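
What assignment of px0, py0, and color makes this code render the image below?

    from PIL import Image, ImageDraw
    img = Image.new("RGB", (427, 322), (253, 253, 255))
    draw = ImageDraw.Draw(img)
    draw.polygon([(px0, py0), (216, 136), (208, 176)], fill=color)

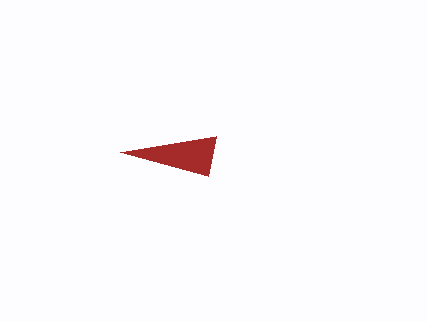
px0 = 120, py0 = 152, color = 'brown'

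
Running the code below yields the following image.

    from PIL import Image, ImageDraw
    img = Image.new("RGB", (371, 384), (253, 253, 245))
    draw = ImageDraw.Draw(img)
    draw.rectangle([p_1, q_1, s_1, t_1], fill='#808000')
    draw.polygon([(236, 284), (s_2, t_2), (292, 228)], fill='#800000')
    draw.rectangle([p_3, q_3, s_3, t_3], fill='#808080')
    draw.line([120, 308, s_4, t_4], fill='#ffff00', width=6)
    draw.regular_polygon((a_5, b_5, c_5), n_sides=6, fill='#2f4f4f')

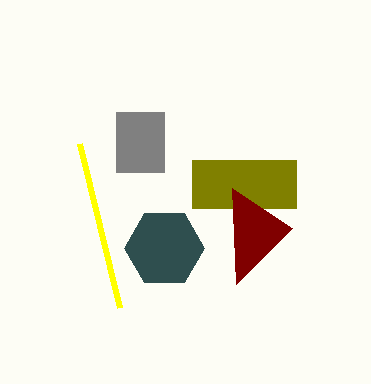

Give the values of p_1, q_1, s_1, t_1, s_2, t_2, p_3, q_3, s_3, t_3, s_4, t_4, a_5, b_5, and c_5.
p_1 = 192
q_1 = 160
s_1 = 296
t_1 = 208
s_2 = 232
t_2 = 188
p_3 = 116
q_3 = 112
s_3 = 164
t_3 = 172
s_4 = 80
t_4 = 144
a_5 = 164
b_5 = 248
c_5 = 40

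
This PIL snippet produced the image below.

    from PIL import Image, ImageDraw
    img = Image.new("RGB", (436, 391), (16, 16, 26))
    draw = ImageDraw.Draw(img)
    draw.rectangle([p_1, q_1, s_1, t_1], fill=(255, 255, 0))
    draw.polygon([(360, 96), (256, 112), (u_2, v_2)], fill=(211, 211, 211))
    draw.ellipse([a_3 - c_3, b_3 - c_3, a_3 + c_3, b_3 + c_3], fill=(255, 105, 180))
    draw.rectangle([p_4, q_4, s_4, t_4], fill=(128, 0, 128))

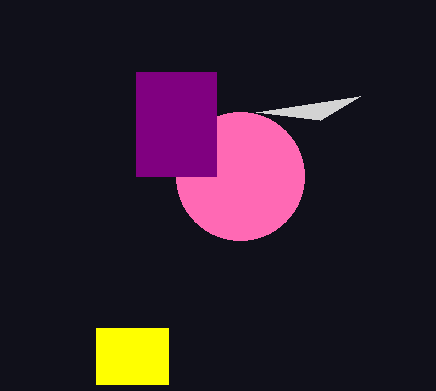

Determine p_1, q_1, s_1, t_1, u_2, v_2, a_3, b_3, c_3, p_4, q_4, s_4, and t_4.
p_1 = 96, q_1 = 328, s_1 = 168, t_1 = 384, u_2 = 320, v_2 = 120, a_3 = 240, b_3 = 176, c_3 = 64, p_4 = 136, q_4 = 72, s_4 = 216, t_4 = 176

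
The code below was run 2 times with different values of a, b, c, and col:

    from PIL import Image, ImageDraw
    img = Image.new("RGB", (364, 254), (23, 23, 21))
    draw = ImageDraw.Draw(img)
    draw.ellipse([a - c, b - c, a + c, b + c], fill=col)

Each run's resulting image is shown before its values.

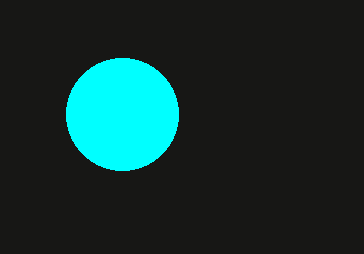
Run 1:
a = 122
b = 114
c = 56
col = 'cyan'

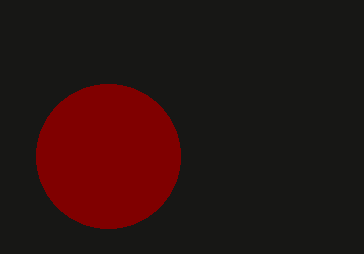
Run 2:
a = 108; b = 156; c = 72; col = 'maroon'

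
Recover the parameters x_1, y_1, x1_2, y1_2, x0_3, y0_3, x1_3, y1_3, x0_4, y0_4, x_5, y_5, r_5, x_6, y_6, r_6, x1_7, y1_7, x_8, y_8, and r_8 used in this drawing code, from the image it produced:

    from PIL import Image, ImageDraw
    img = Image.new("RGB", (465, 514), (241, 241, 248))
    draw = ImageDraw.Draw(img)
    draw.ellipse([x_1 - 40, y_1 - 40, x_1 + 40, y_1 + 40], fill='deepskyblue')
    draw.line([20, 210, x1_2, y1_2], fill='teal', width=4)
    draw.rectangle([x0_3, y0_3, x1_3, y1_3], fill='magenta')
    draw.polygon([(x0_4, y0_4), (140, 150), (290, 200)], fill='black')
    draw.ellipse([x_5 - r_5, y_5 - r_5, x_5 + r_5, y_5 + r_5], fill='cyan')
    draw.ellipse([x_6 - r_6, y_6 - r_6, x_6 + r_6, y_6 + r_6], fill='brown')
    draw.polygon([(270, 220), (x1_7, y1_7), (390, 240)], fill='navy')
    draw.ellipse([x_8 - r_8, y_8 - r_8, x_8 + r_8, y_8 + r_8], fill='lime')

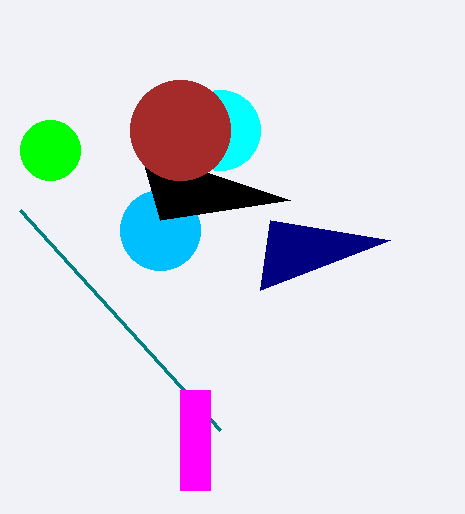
x_1 = 160
y_1 = 230
x1_2 = 220
y1_2 = 430
x0_3 = 180
y0_3 = 390
x1_3 = 210
y1_3 = 490
x0_4 = 160
y0_4 = 220
x_5 = 220
y_5 = 130
r_5 = 40
x_6 = 180
y_6 = 130
r_6 = 50
x1_7 = 260
y1_7 = 290
x_8 = 50
y_8 = 150
r_8 = 30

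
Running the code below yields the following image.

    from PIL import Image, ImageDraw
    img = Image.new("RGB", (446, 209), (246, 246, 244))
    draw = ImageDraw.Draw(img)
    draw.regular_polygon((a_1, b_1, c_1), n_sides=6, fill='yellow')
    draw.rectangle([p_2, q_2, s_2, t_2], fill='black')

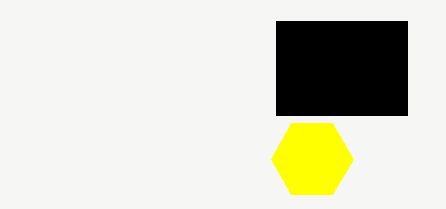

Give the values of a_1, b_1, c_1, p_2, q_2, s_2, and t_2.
a_1 = 312
b_1 = 159
c_1 = 41
p_2 = 276
q_2 = 21
s_2 = 407
t_2 = 115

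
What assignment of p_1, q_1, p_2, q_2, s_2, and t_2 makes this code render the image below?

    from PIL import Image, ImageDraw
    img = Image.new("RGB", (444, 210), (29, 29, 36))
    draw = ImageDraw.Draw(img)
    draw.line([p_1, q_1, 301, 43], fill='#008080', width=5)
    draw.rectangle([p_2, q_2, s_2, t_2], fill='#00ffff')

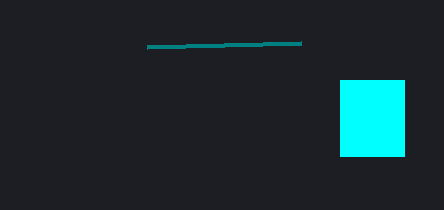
p_1 = 147; q_1 = 47; p_2 = 340; q_2 = 80; s_2 = 404; t_2 = 156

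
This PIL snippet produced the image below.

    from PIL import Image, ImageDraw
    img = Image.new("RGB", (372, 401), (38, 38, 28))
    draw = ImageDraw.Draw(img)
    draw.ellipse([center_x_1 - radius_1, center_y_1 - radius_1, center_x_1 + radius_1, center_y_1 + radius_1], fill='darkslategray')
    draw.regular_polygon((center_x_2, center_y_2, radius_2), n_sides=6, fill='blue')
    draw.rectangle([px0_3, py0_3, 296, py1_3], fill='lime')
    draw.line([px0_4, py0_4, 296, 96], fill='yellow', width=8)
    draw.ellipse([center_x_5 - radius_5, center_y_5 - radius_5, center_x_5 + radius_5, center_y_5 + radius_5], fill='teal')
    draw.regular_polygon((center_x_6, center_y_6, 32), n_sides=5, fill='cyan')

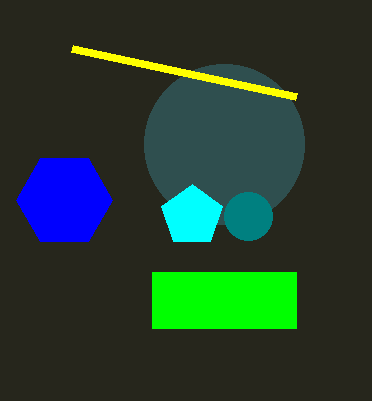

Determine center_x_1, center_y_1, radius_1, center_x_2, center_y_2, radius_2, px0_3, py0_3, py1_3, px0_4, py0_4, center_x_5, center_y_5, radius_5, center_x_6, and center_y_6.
center_x_1 = 224; center_y_1 = 144; radius_1 = 80; center_x_2 = 64; center_y_2 = 200; radius_2 = 48; px0_3 = 152; py0_3 = 272; py1_3 = 328; px0_4 = 72; py0_4 = 48; center_x_5 = 248; center_y_5 = 216; radius_5 = 24; center_x_6 = 192; center_y_6 = 216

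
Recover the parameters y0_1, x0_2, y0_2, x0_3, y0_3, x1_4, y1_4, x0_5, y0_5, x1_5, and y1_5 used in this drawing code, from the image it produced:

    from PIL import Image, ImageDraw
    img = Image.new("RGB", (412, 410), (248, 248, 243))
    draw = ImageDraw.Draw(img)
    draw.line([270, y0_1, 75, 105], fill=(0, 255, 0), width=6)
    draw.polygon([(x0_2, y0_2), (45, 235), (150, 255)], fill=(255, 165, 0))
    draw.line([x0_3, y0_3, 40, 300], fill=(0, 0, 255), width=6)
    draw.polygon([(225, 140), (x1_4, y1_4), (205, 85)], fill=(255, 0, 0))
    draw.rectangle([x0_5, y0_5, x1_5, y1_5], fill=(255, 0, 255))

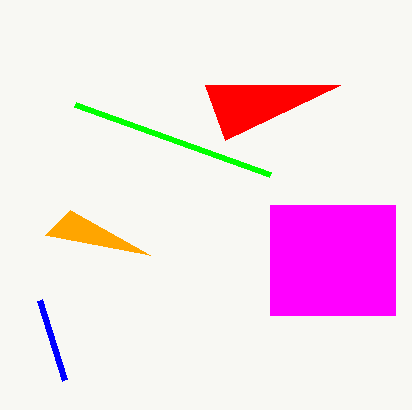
y0_1 = 175, x0_2 = 70, y0_2 = 210, x0_3 = 65, y0_3 = 380, x1_4 = 340, y1_4 = 85, x0_5 = 270, y0_5 = 205, x1_5 = 395, y1_5 = 315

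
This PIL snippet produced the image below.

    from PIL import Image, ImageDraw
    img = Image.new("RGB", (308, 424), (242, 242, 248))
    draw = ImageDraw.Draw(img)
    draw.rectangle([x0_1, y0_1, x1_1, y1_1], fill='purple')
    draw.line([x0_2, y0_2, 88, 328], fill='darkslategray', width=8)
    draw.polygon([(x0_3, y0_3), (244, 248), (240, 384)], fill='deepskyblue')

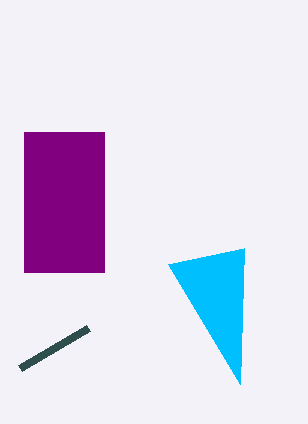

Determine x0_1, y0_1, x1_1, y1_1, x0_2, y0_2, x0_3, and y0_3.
x0_1 = 24; y0_1 = 132; x1_1 = 104; y1_1 = 272; x0_2 = 20; y0_2 = 368; x0_3 = 168; y0_3 = 264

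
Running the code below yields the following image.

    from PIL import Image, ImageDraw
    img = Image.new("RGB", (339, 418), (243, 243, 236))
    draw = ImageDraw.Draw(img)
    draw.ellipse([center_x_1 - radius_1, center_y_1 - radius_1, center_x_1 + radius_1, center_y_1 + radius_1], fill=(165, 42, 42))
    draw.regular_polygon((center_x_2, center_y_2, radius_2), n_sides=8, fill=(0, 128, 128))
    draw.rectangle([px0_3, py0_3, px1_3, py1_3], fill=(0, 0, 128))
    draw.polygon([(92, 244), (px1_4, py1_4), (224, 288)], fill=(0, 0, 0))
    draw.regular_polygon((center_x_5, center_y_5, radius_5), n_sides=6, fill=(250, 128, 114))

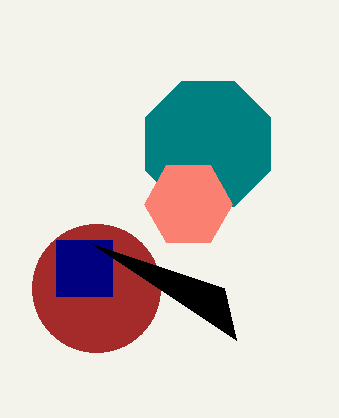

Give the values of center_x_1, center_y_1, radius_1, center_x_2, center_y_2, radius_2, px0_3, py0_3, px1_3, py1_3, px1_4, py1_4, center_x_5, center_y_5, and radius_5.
center_x_1 = 96; center_y_1 = 288; radius_1 = 64; center_x_2 = 208; center_y_2 = 144; radius_2 = 68; px0_3 = 56; py0_3 = 240; px1_3 = 112; py1_3 = 296; px1_4 = 236; py1_4 = 340; center_x_5 = 188; center_y_5 = 204; radius_5 = 44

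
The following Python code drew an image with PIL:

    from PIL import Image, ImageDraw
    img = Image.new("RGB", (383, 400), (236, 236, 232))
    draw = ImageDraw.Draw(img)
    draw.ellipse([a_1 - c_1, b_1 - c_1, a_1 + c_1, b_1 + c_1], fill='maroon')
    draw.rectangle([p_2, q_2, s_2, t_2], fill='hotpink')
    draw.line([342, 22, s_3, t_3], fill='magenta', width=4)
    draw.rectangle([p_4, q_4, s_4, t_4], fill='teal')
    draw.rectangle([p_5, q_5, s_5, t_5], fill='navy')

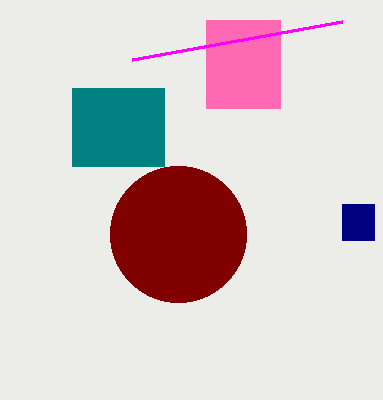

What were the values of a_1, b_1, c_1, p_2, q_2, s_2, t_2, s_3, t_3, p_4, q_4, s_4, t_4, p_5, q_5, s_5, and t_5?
a_1 = 178; b_1 = 234; c_1 = 68; p_2 = 206; q_2 = 20; s_2 = 280; t_2 = 108; s_3 = 132; t_3 = 60; p_4 = 72; q_4 = 88; s_4 = 164; t_4 = 166; p_5 = 342; q_5 = 204; s_5 = 374; t_5 = 240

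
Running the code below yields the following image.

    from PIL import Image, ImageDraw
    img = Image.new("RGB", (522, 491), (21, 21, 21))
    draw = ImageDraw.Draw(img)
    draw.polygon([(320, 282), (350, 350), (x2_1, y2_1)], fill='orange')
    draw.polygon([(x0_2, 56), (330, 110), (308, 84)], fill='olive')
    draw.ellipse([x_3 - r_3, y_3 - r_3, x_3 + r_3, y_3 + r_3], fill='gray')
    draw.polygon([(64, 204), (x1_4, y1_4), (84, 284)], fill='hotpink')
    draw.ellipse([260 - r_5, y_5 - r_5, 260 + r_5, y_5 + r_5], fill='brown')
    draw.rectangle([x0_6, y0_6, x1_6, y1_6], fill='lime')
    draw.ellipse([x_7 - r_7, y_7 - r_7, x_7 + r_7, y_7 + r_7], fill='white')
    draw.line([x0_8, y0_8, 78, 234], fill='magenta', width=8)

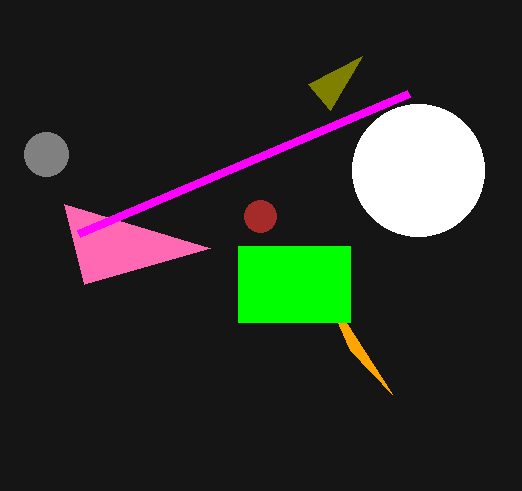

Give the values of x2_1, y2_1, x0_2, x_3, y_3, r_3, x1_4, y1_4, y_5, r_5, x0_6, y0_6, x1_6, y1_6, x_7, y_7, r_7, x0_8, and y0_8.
x2_1 = 392, y2_1 = 394, x0_2 = 362, x_3 = 46, y_3 = 154, r_3 = 22, x1_4 = 210, y1_4 = 248, y_5 = 216, r_5 = 16, x0_6 = 238, y0_6 = 246, x1_6 = 350, y1_6 = 322, x_7 = 418, y_7 = 170, r_7 = 66, x0_8 = 408, y0_8 = 94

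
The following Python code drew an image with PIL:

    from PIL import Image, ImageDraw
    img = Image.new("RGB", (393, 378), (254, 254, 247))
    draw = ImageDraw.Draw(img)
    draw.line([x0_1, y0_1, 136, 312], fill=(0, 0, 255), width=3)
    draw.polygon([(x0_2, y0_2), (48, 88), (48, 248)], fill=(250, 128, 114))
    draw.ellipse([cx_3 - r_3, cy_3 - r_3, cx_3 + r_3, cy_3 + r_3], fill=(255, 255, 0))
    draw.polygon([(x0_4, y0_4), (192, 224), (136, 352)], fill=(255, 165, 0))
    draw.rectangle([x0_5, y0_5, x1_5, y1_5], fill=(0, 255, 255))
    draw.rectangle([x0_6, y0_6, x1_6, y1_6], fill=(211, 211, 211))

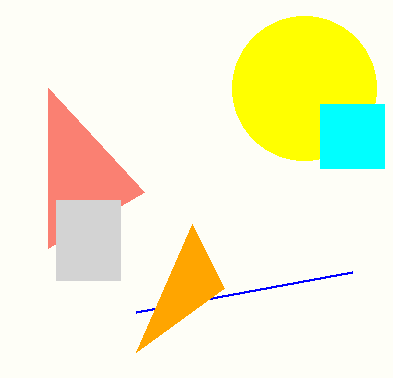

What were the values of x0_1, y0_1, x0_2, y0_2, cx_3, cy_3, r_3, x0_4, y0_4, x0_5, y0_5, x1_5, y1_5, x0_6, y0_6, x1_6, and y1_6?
x0_1 = 352; y0_1 = 272; x0_2 = 144; y0_2 = 192; cx_3 = 304; cy_3 = 88; r_3 = 72; x0_4 = 224; y0_4 = 288; x0_5 = 320; y0_5 = 104; x1_5 = 384; y1_5 = 168; x0_6 = 56; y0_6 = 200; x1_6 = 120; y1_6 = 280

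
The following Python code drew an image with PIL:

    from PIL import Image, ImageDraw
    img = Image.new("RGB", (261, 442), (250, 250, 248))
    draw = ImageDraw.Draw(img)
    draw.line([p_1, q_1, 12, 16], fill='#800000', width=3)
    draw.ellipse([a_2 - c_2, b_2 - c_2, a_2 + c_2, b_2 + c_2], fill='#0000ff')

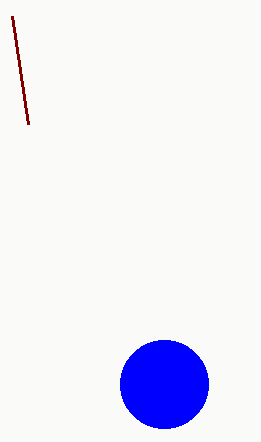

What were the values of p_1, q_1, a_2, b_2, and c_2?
p_1 = 28
q_1 = 124
a_2 = 164
b_2 = 384
c_2 = 44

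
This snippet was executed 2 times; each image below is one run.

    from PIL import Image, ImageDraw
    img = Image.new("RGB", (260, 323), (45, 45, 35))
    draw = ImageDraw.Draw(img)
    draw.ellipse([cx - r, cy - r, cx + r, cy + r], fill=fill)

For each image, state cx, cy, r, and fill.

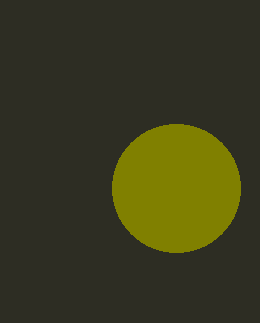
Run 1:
cx = 176
cy = 188
r = 64
fill = 'olive'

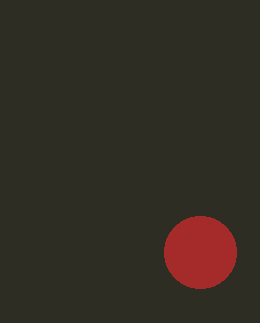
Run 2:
cx = 200
cy = 252
r = 36
fill = 'brown'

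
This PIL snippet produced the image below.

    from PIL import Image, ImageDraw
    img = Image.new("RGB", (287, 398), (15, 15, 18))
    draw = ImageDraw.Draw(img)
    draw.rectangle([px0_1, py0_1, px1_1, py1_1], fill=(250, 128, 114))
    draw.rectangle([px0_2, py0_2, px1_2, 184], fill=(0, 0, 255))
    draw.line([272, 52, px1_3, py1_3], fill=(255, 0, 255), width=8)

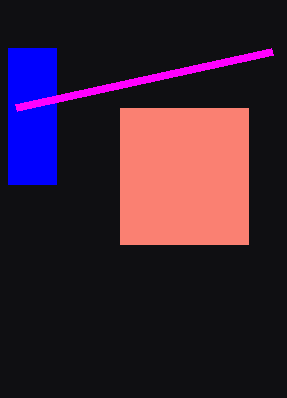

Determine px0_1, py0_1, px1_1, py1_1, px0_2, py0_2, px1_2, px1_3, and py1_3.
px0_1 = 120; py0_1 = 108; px1_1 = 248; py1_1 = 244; px0_2 = 8; py0_2 = 48; px1_2 = 56; px1_3 = 16; py1_3 = 108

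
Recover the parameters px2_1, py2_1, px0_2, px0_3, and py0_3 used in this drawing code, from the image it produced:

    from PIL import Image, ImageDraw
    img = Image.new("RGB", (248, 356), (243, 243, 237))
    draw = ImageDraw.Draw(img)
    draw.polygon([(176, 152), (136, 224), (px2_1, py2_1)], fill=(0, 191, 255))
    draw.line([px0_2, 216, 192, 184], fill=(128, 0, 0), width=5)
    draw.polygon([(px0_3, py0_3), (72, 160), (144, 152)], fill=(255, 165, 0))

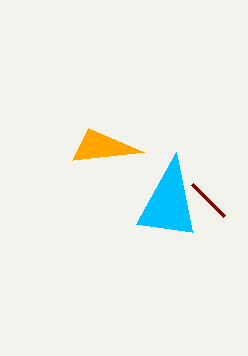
px2_1 = 192, py2_1 = 232, px0_2 = 224, px0_3 = 88, py0_3 = 128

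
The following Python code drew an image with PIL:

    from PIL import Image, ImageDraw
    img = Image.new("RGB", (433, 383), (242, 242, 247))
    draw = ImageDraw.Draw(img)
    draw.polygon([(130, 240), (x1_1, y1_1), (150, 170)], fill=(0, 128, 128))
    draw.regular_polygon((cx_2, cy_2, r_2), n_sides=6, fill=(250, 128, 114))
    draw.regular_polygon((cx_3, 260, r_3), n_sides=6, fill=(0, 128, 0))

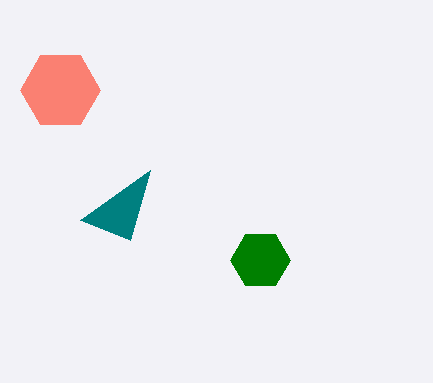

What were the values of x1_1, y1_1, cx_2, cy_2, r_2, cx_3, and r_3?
x1_1 = 80
y1_1 = 220
cx_2 = 60
cy_2 = 90
r_2 = 40
cx_3 = 260
r_3 = 30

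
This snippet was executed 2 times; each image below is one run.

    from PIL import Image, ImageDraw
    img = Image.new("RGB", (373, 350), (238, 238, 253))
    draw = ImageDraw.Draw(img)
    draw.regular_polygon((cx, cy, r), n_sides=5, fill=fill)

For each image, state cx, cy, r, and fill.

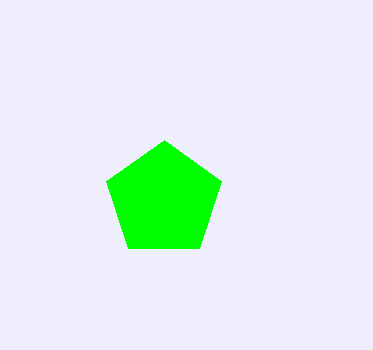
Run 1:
cx = 164, cy = 200, r = 60, fill = 'lime'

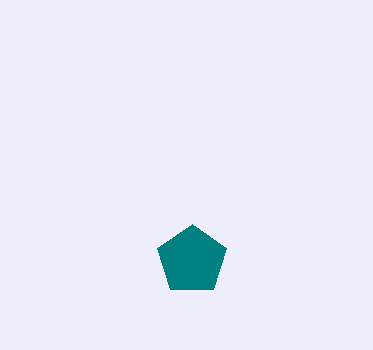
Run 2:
cx = 192; cy = 260; r = 36; fill = 'teal'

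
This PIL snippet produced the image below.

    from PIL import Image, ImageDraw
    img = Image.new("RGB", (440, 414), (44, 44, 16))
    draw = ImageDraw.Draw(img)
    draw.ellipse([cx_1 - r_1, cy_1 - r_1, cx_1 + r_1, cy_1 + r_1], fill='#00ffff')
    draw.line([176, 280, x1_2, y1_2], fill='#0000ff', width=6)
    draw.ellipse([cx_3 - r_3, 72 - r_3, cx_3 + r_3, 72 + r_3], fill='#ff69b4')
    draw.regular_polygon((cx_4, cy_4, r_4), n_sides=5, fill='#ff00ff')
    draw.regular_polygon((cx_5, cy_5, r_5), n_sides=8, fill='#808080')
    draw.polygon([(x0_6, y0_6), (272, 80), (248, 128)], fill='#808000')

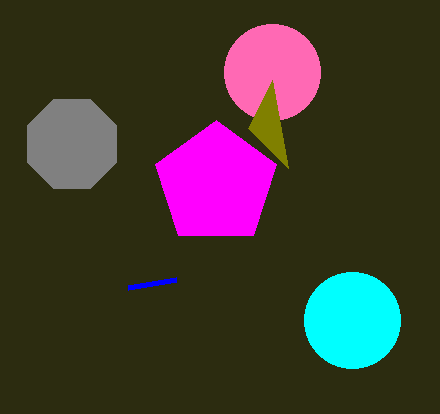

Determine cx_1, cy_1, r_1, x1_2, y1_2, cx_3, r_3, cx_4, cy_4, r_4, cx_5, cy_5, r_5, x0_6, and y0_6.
cx_1 = 352; cy_1 = 320; r_1 = 48; x1_2 = 128; y1_2 = 288; cx_3 = 272; r_3 = 48; cx_4 = 216; cy_4 = 184; r_4 = 64; cx_5 = 72; cy_5 = 144; r_5 = 48; x0_6 = 288; y0_6 = 168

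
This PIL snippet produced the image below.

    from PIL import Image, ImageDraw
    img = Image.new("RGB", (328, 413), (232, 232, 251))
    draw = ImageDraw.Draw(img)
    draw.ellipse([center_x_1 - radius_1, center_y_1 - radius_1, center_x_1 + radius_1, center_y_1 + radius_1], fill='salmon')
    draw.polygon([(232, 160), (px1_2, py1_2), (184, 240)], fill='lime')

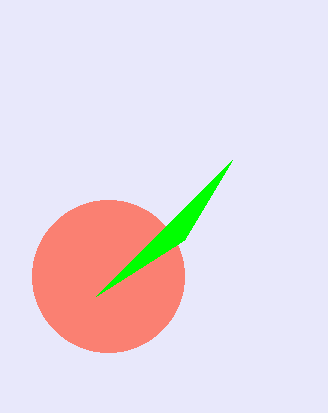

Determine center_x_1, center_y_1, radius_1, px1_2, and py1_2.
center_x_1 = 108; center_y_1 = 276; radius_1 = 76; px1_2 = 96; py1_2 = 296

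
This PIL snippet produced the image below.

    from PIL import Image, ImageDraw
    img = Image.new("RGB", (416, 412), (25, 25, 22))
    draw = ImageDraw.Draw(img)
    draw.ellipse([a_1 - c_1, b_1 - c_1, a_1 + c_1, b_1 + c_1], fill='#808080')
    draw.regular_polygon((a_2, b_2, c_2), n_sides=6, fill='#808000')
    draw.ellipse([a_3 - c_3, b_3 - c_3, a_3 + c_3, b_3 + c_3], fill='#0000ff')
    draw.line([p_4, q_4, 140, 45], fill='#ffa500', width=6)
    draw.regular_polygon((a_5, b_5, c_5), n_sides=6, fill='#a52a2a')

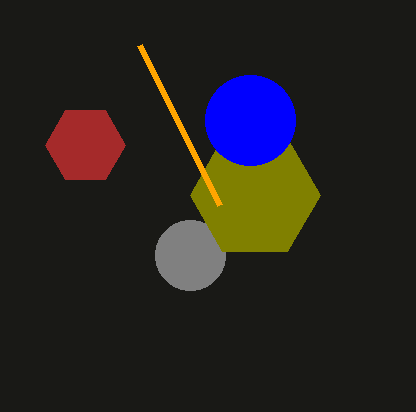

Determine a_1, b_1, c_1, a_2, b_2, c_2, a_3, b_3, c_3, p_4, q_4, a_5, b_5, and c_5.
a_1 = 190; b_1 = 255; c_1 = 35; a_2 = 255; b_2 = 195; c_2 = 65; a_3 = 250; b_3 = 120; c_3 = 45; p_4 = 220; q_4 = 205; a_5 = 85; b_5 = 145; c_5 = 40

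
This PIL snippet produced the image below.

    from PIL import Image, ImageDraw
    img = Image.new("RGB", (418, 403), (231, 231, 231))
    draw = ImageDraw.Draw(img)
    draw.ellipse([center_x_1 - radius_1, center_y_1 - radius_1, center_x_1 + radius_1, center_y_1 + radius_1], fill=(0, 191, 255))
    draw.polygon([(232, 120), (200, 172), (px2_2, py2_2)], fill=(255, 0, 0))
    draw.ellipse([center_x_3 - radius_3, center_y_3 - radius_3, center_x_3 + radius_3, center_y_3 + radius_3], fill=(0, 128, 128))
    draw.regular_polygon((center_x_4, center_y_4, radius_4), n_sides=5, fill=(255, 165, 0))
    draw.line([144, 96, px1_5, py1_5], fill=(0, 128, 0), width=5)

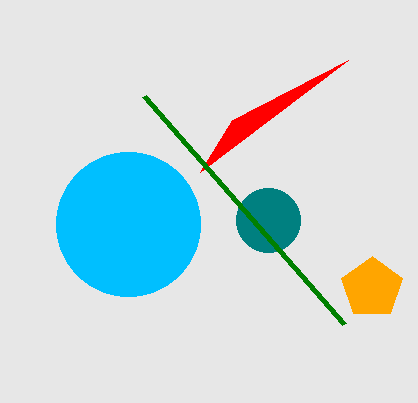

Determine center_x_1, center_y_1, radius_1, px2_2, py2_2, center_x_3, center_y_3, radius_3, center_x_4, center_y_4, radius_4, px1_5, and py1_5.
center_x_1 = 128
center_y_1 = 224
radius_1 = 72
px2_2 = 348
py2_2 = 60
center_x_3 = 268
center_y_3 = 220
radius_3 = 32
center_x_4 = 372
center_y_4 = 288
radius_4 = 32
px1_5 = 344
py1_5 = 324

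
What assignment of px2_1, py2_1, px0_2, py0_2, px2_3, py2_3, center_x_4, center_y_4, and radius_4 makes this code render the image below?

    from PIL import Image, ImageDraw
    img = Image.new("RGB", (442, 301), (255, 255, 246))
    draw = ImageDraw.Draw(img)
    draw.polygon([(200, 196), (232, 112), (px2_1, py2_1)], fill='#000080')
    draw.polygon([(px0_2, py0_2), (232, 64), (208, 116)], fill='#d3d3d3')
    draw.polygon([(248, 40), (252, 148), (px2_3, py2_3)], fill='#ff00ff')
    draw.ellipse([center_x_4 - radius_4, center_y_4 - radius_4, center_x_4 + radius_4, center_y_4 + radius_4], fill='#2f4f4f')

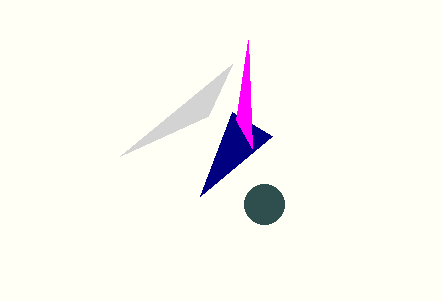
px2_1 = 272; py2_1 = 136; px0_2 = 120; py0_2 = 156; px2_3 = 236; py2_3 = 120; center_x_4 = 264; center_y_4 = 204; radius_4 = 20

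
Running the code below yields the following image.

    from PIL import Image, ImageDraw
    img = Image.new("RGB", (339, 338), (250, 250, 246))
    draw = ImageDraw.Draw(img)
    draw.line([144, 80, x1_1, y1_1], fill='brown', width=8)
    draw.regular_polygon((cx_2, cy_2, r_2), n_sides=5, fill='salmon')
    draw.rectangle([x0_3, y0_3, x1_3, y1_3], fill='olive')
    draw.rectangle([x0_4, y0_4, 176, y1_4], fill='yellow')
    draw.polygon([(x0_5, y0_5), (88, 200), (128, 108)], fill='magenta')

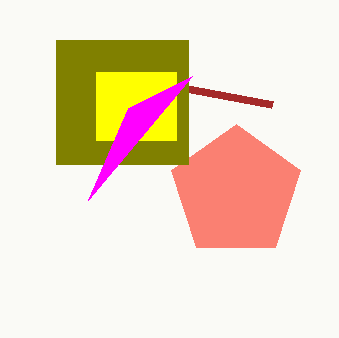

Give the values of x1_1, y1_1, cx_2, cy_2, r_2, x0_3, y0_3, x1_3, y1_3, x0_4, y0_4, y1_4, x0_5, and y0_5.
x1_1 = 272, y1_1 = 104, cx_2 = 236, cy_2 = 192, r_2 = 68, x0_3 = 56, y0_3 = 40, x1_3 = 188, y1_3 = 164, x0_4 = 96, y0_4 = 72, y1_4 = 140, x0_5 = 192, y0_5 = 76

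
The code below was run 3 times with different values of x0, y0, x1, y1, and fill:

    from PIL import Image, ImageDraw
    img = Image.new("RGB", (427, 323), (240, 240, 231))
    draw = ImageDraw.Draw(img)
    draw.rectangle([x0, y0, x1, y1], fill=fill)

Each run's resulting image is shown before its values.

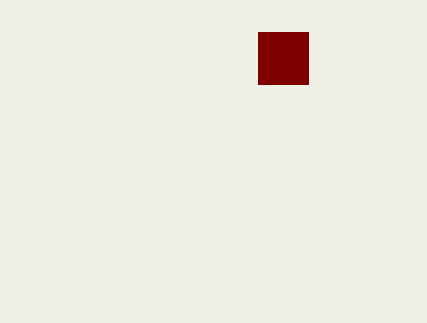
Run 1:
x0 = 258; y0 = 32; x1 = 308; y1 = 84; fill = 'maroon'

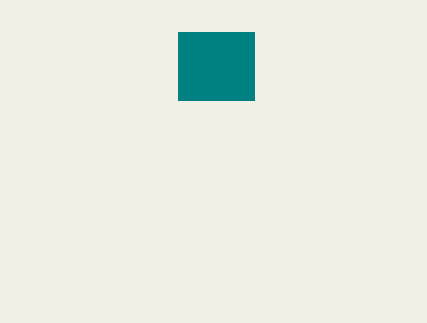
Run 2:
x0 = 178, y0 = 32, x1 = 254, y1 = 100, fill = 'teal'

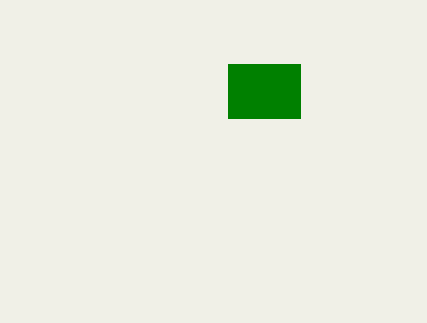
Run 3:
x0 = 228; y0 = 64; x1 = 300; y1 = 118; fill = 'green'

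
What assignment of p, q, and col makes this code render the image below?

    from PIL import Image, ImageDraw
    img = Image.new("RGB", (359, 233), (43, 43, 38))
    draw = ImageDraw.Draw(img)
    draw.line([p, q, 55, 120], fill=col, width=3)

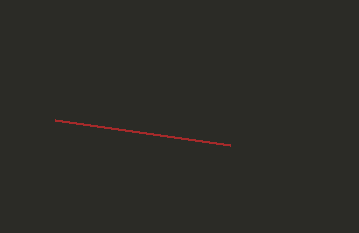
p = 230
q = 145
col = 'brown'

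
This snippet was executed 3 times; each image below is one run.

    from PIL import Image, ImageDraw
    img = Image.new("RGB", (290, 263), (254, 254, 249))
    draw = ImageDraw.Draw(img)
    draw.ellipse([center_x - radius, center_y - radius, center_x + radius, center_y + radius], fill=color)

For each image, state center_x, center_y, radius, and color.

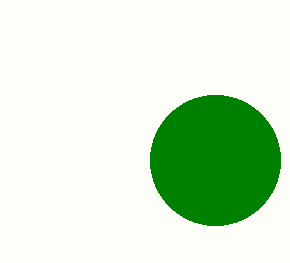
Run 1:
center_x = 215
center_y = 160
radius = 65
color = 'green'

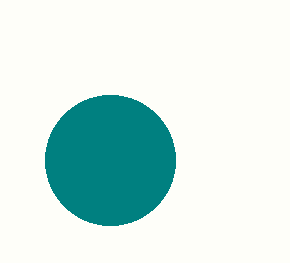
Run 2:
center_x = 110
center_y = 160
radius = 65
color = 'teal'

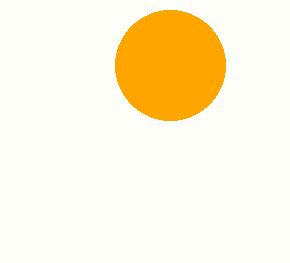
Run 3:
center_x = 170; center_y = 65; radius = 55; color = 'orange'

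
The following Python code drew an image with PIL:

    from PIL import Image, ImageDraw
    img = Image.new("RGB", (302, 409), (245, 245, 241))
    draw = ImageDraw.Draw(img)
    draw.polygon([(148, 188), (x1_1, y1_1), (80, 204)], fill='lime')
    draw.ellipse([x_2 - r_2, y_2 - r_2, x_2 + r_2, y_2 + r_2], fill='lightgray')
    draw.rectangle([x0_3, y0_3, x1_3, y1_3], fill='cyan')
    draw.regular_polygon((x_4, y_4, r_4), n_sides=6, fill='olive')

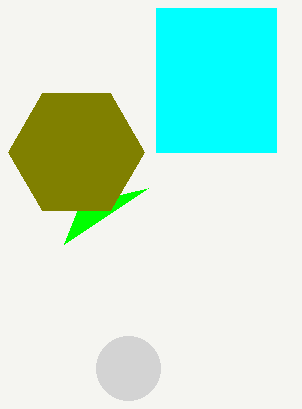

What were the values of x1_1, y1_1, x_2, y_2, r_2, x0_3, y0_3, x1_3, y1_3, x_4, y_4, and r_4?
x1_1 = 64; y1_1 = 244; x_2 = 128; y_2 = 368; r_2 = 32; x0_3 = 156; y0_3 = 8; x1_3 = 276; y1_3 = 152; x_4 = 76; y_4 = 152; r_4 = 68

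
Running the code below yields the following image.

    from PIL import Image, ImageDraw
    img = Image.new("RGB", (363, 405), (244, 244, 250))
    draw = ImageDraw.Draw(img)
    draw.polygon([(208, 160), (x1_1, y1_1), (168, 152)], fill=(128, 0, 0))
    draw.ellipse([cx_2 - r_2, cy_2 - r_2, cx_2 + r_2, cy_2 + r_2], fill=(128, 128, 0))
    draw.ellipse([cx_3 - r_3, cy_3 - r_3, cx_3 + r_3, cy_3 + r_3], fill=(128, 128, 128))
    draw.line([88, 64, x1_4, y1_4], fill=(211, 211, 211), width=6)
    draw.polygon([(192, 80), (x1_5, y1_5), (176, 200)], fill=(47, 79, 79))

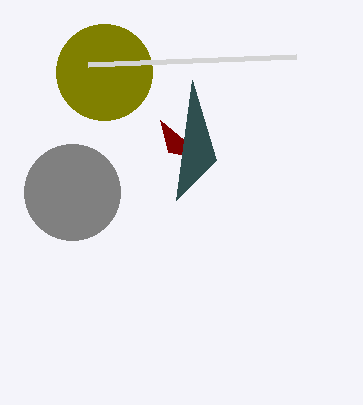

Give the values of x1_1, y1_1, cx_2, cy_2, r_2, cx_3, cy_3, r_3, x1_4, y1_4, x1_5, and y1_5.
x1_1 = 160
y1_1 = 120
cx_2 = 104
cy_2 = 72
r_2 = 48
cx_3 = 72
cy_3 = 192
r_3 = 48
x1_4 = 296
y1_4 = 56
x1_5 = 216
y1_5 = 160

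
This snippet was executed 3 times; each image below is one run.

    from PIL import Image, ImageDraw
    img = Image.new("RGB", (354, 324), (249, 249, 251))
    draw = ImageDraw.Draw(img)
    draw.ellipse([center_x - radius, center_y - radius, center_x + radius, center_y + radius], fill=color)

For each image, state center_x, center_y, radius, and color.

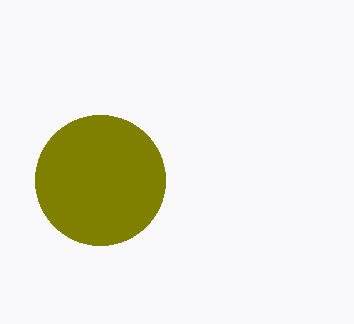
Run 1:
center_x = 100; center_y = 180; radius = 65; color = 'olive'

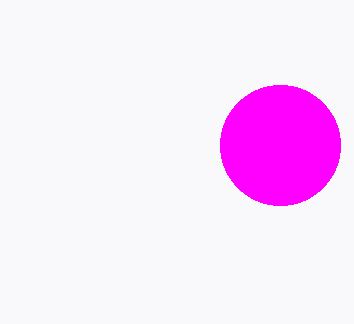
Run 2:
center_x = 280; center_y = 145; radius = 60; color = 'magenta'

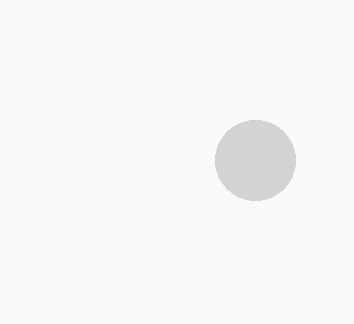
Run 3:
center_x = 255
center_y = 160
radius = 40
color = 'lightgray'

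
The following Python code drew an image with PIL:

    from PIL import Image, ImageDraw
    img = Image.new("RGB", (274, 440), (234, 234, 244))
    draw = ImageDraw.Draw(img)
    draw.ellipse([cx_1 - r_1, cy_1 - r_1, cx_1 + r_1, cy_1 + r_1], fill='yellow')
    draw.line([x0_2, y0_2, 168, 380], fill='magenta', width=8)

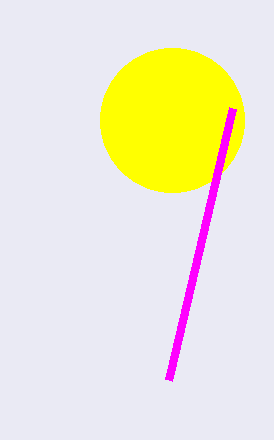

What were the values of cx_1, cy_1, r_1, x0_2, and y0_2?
cx_1 = 172, cy_1 = 120, r_1 = 72, x0_2 = 232, y0_2 = 108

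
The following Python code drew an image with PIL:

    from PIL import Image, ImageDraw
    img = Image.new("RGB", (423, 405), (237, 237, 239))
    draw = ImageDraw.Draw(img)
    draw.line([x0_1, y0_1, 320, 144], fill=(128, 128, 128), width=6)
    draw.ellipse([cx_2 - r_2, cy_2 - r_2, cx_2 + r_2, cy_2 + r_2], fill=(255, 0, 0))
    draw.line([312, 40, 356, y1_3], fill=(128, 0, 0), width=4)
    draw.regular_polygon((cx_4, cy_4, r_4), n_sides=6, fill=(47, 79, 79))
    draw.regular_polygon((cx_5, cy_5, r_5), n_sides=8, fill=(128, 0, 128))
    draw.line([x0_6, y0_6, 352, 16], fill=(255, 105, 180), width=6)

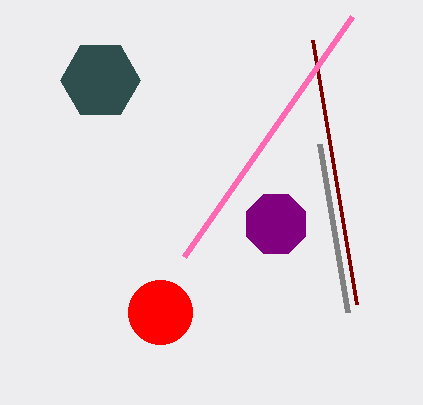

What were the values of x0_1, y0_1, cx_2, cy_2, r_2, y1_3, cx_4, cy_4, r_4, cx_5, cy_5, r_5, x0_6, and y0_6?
x0_1 = 348; y0_1 = 312; cx_2 = 160; cy_2 = 312; r_2 = 32; y1_3 = 304; cx_4 = 100; cy_4 = 80; r_4 = 40; cx_5 = 276; cy_5 = 224; r_5 = 32; x0_6 = 184; y0_6 = 256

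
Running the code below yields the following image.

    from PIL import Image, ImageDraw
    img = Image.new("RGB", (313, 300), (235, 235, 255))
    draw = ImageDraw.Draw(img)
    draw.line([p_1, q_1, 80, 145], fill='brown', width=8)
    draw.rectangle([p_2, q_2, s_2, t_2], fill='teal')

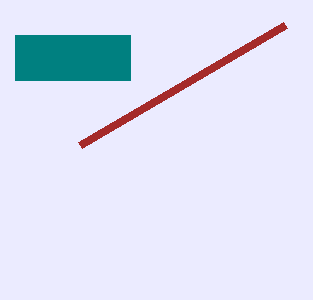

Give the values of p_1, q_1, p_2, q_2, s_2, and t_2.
p_1 = 285, q_1 = 25, p_2 = 15, q_2 = 35, s_2 = 130, t_2 = 80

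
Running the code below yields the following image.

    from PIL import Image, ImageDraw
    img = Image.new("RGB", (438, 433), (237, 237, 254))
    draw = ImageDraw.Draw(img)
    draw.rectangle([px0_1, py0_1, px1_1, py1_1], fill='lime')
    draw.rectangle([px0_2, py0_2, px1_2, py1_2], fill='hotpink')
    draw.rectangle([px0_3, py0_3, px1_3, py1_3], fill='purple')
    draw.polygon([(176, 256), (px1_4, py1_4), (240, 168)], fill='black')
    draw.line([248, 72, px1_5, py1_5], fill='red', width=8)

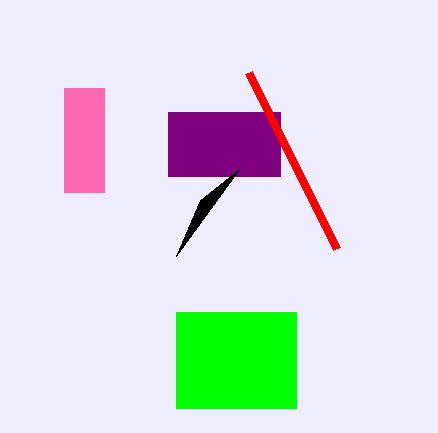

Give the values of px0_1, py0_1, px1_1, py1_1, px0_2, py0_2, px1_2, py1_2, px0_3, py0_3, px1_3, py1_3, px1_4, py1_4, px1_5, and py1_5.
px0_1 = 176, py0_1 = 312, px1_1 = 296, py1_1 = 408, px0_2 = 64, py0_2 = 88, px1_2 = 104, py1_2 = 192, px0_3 = 168, py0_3 = 112, px1_3 = 280, py1_3 = 176, px1_4 = 200, py1_4 = 200, px1_5 = 336, py1_5 = 248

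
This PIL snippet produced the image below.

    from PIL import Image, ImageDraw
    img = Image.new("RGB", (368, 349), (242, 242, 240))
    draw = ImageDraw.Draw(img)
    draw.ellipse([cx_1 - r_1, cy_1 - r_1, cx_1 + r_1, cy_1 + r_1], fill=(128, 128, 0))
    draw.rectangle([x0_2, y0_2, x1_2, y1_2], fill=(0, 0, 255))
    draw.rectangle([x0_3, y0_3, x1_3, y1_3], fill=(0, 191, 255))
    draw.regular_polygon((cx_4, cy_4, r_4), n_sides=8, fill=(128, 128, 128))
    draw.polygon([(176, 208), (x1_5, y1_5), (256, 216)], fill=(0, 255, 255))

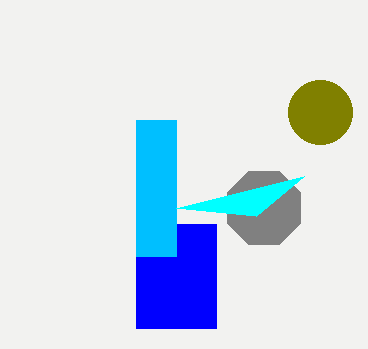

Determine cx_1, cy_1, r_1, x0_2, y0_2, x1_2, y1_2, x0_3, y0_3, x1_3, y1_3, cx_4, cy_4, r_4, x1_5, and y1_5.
cx_1 = 320; cy_1 = 112; r_1 = 32; x0_2 = 136; y0_2 = 224; x1_2 = 216; y1_2 = 328; x0_3 = 136; y0_3 = 120; x1_3 = 176; y1_3 = 256; cx_4 = 264; cy_4 = 208; r_4 = 40; x1_5 = 304; y1_5 = 176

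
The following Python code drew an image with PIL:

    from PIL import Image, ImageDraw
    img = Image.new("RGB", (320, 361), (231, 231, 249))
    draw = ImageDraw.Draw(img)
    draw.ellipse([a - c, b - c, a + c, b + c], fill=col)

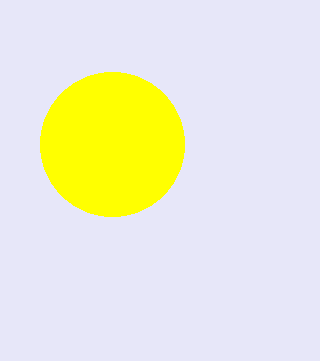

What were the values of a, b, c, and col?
a = 112
b = 144
c = 72
col = 'yellow'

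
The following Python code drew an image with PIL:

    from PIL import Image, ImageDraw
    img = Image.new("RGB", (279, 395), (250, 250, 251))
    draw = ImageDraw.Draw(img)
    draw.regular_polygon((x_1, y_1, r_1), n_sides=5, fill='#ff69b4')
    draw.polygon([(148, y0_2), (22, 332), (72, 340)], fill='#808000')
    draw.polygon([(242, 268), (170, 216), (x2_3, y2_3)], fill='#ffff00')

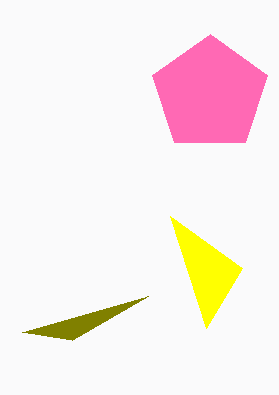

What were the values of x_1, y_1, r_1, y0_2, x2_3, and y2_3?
x_1 = 210
y_1 = 94
r_1 = 60
y0_2 = 296
x2_3 = 206
y2_3 = 328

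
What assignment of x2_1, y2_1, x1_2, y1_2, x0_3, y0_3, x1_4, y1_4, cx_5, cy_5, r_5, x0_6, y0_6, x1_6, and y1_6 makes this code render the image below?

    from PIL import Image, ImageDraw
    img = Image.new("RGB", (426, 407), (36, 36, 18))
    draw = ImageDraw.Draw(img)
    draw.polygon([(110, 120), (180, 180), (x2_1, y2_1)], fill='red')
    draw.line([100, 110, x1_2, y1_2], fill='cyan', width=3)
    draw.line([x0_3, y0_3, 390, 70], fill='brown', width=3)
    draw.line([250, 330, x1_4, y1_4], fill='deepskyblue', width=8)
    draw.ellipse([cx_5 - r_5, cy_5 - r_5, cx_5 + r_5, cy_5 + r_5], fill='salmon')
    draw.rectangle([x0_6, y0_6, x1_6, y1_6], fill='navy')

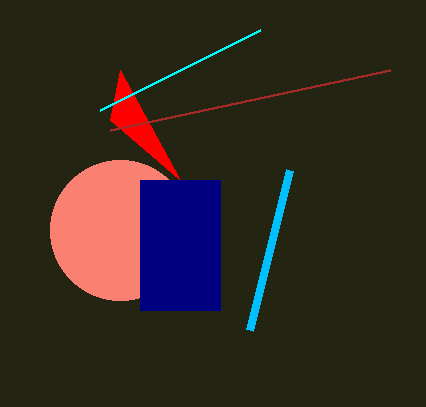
x2_1 = 120; y2_1 = 70; x1_2 = 260; y1_2 = 30; x0_3 = 110; y0_3 = 130; x1_4 = 290; y1_4 = 170; cx_5 = 120; cy_5 = 230; r_5 = 70; x0_6 = 140; y0_6 = 180; x1_6 = 220; y1_6 = 310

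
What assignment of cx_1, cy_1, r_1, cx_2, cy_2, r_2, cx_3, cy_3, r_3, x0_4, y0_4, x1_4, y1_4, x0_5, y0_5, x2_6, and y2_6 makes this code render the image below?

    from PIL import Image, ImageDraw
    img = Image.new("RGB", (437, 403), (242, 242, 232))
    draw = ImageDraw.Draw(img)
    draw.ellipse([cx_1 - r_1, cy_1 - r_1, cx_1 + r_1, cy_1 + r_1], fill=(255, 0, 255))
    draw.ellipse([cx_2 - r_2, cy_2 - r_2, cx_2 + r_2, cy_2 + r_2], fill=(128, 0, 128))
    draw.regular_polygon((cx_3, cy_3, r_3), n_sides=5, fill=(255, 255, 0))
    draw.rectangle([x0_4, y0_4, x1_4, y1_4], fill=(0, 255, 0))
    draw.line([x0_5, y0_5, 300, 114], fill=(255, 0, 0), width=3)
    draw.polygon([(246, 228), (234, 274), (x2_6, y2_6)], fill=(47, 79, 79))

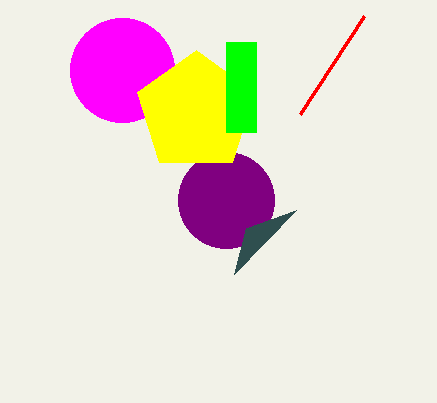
cx_1 = 122; cy_1 = 70; r_1 = 52; cx_2 = 226; cy_2 = 200; r_2 = 48; cx_3 = 196; cy_3 = 112; r_3 = 62; x0_4 = 226; y0_4 = 42; x1_4 = 256; y1_4 = 132; x0_5 = 364; y0_5 = 16; x2_6 = 296; y2_6 = 210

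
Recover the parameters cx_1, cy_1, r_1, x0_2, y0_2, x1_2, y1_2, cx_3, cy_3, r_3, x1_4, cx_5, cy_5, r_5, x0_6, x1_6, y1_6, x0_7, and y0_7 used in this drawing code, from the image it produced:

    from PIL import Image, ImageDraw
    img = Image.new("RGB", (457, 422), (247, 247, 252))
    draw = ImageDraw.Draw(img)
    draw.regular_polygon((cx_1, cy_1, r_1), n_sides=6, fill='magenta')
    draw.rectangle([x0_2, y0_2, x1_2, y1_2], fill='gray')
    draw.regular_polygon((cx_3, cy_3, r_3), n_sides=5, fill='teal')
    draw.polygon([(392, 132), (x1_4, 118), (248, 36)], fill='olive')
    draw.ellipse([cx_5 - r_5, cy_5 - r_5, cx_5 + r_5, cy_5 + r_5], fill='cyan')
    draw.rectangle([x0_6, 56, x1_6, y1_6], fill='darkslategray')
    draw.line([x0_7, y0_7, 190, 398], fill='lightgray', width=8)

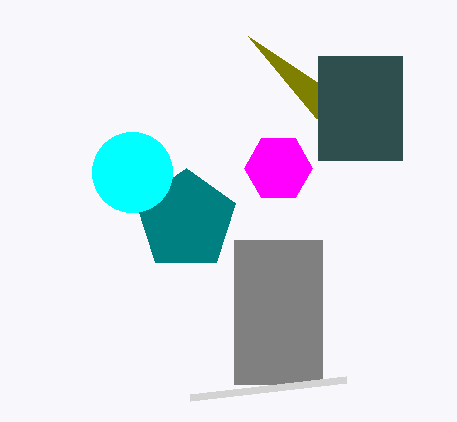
cx_1 = 278, cy_1 = 168, r_1 = 34, x0_2 = 234, y0_2 = 240, x1_2 = 322, y1_2 = 384, cx_3 = 186, cy_3 = 220, r_3 = 52, x1_4 = 316, cx_5 = 132, cy_5 = 172, r_5 = 40, x0_6 = 318, x1_6 = 402, y1_6 = 160, x0_7 = 346, y0_7 = 380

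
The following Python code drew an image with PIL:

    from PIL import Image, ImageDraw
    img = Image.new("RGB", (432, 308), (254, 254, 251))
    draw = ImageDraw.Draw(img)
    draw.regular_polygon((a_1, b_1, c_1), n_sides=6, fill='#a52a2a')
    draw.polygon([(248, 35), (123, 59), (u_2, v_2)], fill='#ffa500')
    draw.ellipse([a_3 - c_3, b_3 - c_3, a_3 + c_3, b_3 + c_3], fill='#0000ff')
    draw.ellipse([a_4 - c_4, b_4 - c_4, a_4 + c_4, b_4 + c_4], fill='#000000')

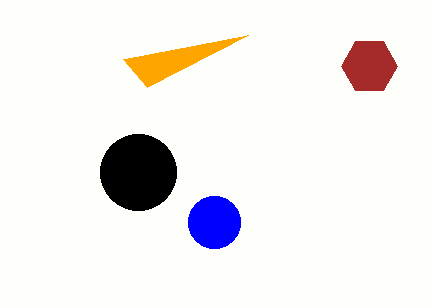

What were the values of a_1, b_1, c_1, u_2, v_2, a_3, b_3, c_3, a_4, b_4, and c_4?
a_1 = 369
b_1 = 66
c_1 = 28
u_2 = 147
v_2 = 87
a_3 = 214
b_3 = 222
c_3 = 26
a_4 = 138
b_4 = 172
c_4 = 38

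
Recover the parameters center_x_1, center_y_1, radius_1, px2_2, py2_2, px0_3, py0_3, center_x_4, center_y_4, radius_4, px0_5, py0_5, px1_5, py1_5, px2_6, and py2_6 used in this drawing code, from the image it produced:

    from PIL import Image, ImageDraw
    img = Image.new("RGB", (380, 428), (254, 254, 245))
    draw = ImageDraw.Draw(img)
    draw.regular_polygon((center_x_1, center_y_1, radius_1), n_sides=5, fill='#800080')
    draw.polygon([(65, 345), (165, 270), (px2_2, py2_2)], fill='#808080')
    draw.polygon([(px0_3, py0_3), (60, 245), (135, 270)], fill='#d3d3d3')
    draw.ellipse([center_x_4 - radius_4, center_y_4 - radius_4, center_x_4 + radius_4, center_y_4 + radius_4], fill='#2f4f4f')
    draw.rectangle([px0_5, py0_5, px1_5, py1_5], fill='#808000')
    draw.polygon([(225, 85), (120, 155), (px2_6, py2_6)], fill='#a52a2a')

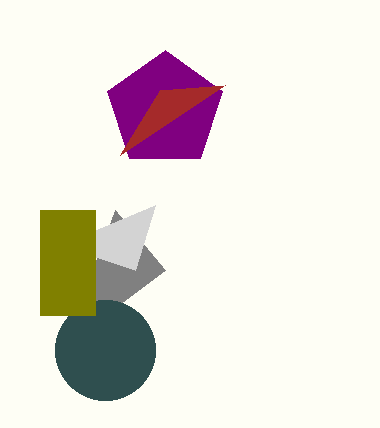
center_x_1 = 165, center_y_1 = 110, radius_1 = 60, px2_2 = 115, py2_2 = 210, px0_3 = 155, py0_3 = 205, center_x_4 = 105, center_y_4 = 350, radius_4 = 50, px0_5 = 40, py0_5 = 210, px1_5 = 95, py1_5 = 315, px2_6 = 160, py2_6 = 90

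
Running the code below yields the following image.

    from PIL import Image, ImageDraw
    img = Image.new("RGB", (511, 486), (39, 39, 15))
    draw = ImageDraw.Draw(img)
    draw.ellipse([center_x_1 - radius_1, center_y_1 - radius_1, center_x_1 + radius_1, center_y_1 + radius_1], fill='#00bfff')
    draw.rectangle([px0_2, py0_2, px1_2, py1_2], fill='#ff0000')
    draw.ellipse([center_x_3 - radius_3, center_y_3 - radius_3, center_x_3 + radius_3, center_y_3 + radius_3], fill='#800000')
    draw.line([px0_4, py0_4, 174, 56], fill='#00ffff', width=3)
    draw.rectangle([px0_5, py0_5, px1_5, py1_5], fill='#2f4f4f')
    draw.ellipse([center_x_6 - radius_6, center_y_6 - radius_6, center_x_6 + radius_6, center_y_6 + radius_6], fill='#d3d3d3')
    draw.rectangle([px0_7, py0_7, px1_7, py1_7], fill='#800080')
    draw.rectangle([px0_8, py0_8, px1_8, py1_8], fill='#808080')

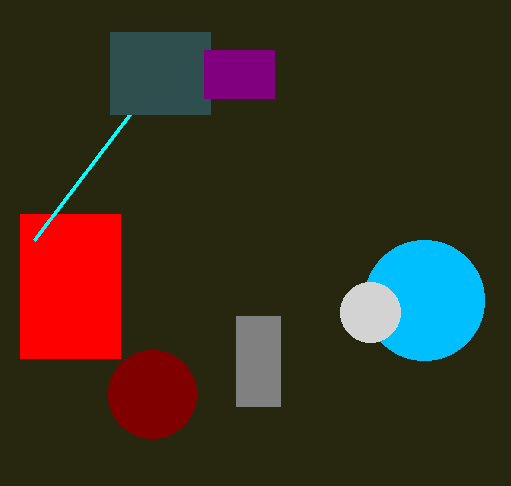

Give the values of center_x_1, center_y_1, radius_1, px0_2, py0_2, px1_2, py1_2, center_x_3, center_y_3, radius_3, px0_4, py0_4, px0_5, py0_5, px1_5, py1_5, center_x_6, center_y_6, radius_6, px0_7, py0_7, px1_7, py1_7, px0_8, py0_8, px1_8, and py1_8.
center_x_1 = 424
center_y_1 = 300
radius_1 = 60
px0_2 = 20
py0_2 = 214
px1_2 = 120
py1_2 = 358
center_x_3 = 152
center_y_3 = 394
radius_3 = 44
px0_4 = 34
py0_4 = 240
px0_5 = 110
py0_5 = 32
px1_5 = 210
py1_5 = 114
center_x_6 = 370
center_y_6 = 312
radius_6 = 30
px0_7 = 204
py0_7 = 50
px1_7 = 274
py1_7 = 98
px0_8 = 236
py0_8 = 316
px1_8 = 280
py1_8 = 406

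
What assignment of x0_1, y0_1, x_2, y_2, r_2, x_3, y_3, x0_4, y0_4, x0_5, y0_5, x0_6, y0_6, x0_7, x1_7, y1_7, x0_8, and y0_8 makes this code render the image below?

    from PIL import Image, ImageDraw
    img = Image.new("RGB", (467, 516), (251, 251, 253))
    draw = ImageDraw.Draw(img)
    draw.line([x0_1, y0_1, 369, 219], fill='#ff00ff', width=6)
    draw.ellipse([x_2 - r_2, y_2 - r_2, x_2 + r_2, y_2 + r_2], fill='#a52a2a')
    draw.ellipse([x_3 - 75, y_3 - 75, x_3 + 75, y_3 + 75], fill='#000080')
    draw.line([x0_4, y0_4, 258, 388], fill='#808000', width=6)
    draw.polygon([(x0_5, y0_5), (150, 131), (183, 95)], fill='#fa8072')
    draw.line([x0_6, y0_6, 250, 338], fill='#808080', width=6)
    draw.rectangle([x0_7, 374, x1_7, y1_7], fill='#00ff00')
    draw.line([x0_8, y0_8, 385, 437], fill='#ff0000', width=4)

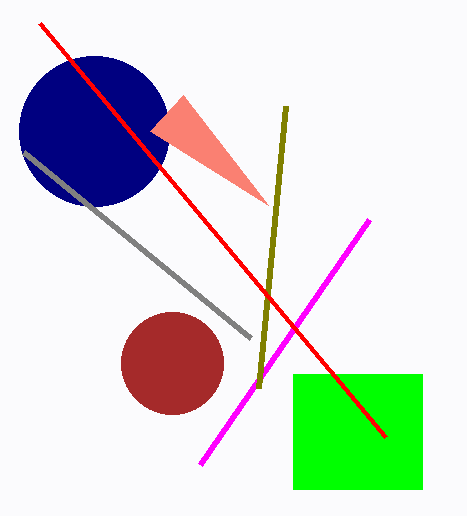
x0_1 = 200; y0_1 = 464; x_2 = 172; y_2 = 363; r_2 = 51; x_3 = 94; y_3 = 131; x0_4 = 285; y0_4 = 106; x0_5 = 268; y0_5 = 205; x0_6 = 23; y0_6 = 152; x0_7 = 293; x1_7 = 422; y1_7 = 489; x0_8 = 39; y0_8 = 23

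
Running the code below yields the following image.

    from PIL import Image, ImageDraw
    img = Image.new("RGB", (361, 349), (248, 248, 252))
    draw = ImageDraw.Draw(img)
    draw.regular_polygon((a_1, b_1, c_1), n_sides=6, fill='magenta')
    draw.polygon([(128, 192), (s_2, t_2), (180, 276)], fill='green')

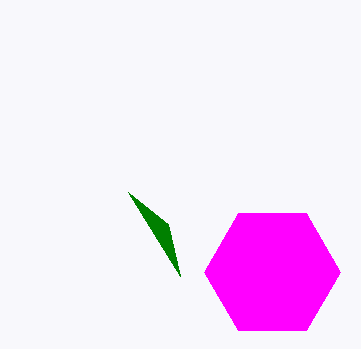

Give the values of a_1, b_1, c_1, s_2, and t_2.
a_1 = 272, b_1 = 272, c_1 = 68, s_2 = 168, t_2 = 224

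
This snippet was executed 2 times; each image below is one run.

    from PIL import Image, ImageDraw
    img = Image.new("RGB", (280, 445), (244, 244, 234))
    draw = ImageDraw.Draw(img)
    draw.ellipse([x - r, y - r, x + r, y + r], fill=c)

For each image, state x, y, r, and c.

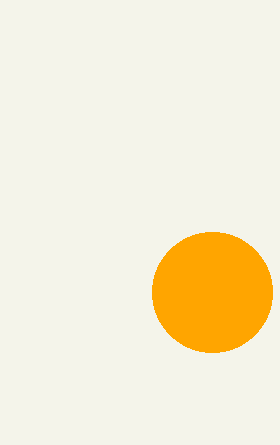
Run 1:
x = 212, y = 292, r = 60, c = 'orange'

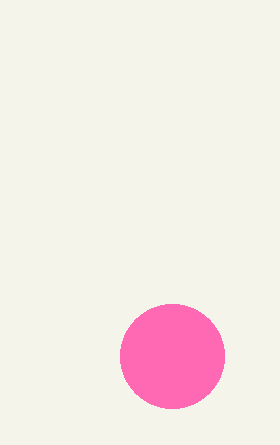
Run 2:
x = 172
y = 356
r = 52
c = 'hotpink'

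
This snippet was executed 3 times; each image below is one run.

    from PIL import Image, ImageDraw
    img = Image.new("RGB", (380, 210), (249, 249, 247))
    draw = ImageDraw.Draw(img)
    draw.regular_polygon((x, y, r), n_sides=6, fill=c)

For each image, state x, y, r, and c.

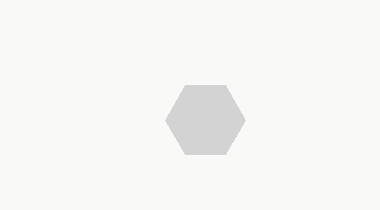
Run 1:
x = 205
y = 120
r = 40
c = 'lightgray'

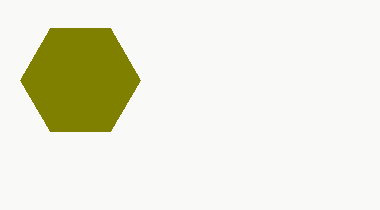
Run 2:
x = 80; y = 80; r = 60; c = 'olive'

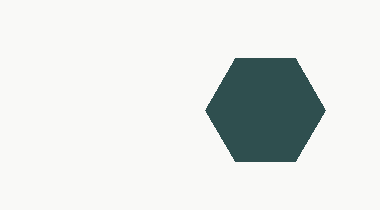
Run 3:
x = 265
y = 110
r = 60
c = 'darkslategray'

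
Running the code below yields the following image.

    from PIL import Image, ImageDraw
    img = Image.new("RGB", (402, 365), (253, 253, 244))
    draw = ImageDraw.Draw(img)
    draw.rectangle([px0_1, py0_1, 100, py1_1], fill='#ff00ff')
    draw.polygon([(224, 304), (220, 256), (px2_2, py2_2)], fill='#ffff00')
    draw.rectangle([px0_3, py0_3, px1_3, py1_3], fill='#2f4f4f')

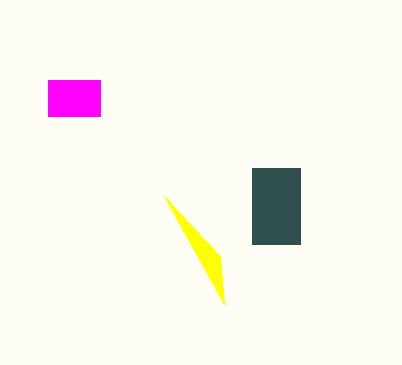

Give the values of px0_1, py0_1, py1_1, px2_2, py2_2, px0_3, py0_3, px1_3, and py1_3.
px0_1 = 48, py0_1 = 80, py1_1 = 116, px2_2 = 164, py2_2 = 196, px0_3 = 252, py0_3 = 168, px1_3 = 300, py1_3 = 244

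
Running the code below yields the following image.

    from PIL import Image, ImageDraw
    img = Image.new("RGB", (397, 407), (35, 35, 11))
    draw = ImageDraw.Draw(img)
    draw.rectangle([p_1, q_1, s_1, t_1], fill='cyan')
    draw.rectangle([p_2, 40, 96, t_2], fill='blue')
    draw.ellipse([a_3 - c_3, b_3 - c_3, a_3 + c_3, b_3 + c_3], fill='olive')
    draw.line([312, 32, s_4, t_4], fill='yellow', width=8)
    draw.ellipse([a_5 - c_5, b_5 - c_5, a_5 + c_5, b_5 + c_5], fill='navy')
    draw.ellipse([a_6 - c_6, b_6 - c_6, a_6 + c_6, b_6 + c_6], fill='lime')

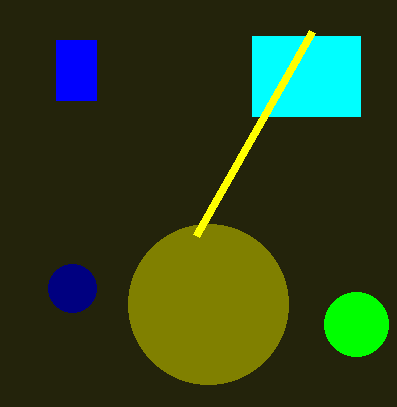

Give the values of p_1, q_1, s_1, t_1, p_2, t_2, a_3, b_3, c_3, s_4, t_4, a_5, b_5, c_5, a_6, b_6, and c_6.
p_1 = 252
q_1 = 36
s_1 = 360
t_1 = 116
p_2 = 56
t_2 = 100
a_3 = 208
b_3 = 304
c_3 = 80
s_4 = 196
t_4 = 236
a_5 = 72
b_5 = 288
c_5 = 24
a_6 = 356
b_6 = 324
c_6 = 32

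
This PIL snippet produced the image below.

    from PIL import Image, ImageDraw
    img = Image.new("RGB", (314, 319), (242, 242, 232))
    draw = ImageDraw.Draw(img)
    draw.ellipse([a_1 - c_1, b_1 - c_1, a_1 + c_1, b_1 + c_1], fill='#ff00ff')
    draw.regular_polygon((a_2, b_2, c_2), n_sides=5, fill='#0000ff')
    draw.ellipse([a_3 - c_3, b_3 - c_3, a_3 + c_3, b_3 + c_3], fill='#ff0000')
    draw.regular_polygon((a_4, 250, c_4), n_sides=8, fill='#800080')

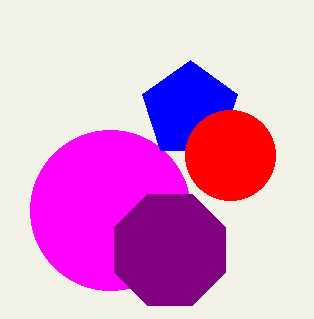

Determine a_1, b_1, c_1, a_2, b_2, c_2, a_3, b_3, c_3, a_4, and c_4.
a_1 = 110; b_1 = 210; c_1 = 80; a_2 = 190; b_2 = 110; c_2 = 50; a_3 = 230; b_3 = 155; c_3 = 45; a_4 = 170; c_4 = 60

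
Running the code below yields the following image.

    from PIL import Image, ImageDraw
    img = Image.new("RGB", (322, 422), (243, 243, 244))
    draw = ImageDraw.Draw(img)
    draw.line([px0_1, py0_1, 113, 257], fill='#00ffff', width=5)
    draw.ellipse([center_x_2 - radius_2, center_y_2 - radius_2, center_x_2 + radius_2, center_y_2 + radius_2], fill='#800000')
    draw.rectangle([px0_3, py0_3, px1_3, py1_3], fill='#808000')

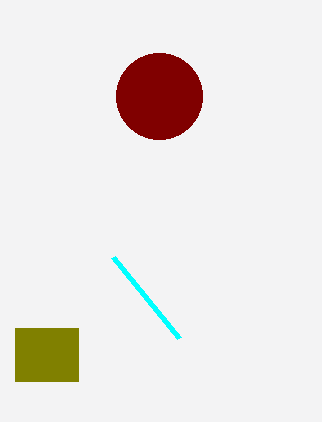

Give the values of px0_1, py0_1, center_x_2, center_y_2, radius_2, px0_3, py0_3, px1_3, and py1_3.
px0_1 = 179, py0_1 = 338, center_x_2 = 159, center_y_2 = 96, radius_2 = 43, px0_3 = 15, py0_3 = 328, px1_3 = 78, py1_3 = 381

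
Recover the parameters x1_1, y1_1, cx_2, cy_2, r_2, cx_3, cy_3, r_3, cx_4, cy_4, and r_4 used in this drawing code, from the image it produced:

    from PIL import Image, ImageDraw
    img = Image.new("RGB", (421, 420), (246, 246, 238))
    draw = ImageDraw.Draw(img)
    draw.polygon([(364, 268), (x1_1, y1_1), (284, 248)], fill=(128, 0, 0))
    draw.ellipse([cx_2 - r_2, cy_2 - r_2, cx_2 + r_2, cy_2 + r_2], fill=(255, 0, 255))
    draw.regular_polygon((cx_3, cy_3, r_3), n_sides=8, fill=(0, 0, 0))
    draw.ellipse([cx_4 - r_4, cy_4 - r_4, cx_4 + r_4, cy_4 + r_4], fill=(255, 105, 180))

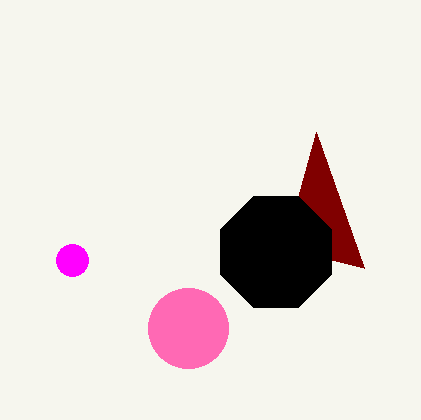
x1_1 = 316, y1_1 = 132, cx_2 = 72, cy_2 = 260, r_2 = 16, cx_3 = 276, cy_3 = 252, r_3 = 60, cx_4 = 188, cy_4 = 328, r_4 = 40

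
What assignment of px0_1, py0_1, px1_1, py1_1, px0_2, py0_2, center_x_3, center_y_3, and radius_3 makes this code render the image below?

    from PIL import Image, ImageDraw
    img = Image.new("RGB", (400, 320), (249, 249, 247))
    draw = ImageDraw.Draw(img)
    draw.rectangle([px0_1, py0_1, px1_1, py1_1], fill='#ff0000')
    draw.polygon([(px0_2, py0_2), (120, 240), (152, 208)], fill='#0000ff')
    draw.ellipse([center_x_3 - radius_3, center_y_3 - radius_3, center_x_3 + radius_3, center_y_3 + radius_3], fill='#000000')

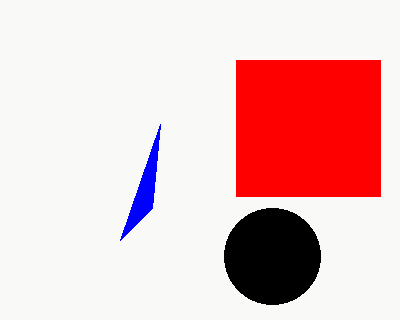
px0_1 = 236, py0_1 = 60, px1_1 = 380, py1_1 = 196, px0_2 = 160, py0_2 = 124, center_x_3 = 272, center_y_3 = 256, radius_3 = 48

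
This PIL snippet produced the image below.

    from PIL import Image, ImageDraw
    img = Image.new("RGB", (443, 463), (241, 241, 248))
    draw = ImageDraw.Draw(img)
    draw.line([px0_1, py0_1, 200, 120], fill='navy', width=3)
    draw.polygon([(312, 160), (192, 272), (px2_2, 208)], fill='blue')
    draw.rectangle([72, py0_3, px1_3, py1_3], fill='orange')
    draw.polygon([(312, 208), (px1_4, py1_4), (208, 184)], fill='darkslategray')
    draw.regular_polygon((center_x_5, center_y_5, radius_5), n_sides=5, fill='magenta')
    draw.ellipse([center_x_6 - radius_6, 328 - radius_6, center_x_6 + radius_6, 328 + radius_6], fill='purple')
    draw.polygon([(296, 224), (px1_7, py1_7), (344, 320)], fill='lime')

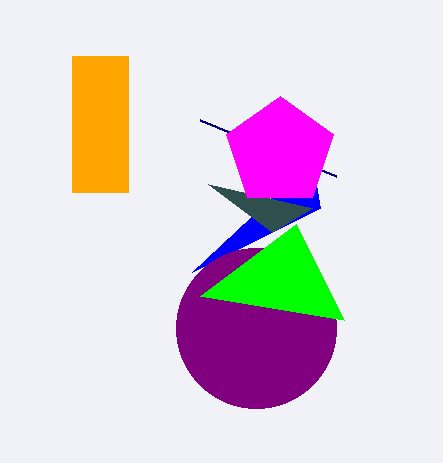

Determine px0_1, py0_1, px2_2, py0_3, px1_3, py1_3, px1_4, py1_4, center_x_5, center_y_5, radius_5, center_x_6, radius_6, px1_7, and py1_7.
px0_1 = 336, py0_1 = 176, px2_2 = 320, py0_3 = 56, px1_3 = 128, py1_3 = 192, px1_4 = 272, py1_4 = 232, center_x_5 = 280, center_y_5 = 152, radius_5 = 56, center_x_6 = 256, radius_6 = 80, px1_7 = 200, py1_7 = 296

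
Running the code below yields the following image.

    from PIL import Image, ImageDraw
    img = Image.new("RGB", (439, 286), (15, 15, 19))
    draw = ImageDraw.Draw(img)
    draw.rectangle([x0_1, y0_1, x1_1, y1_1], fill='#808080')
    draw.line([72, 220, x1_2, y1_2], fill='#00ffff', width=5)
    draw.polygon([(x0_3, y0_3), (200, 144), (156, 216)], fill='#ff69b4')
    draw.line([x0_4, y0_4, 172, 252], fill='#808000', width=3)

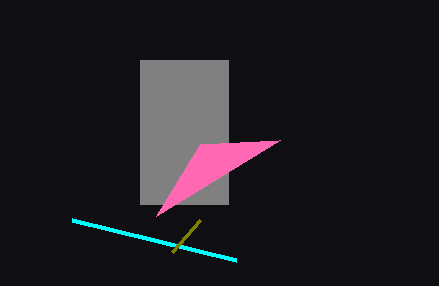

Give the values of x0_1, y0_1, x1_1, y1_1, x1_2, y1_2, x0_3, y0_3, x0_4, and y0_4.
x0_1 = 140; y0_1 = 60; x1_1 = 228; y1_1 = 204; x1_2 = 236; y1_2 = 260; x0_3 = 280; y0_3 = 140; x0_4 = 200; y0_4 = 220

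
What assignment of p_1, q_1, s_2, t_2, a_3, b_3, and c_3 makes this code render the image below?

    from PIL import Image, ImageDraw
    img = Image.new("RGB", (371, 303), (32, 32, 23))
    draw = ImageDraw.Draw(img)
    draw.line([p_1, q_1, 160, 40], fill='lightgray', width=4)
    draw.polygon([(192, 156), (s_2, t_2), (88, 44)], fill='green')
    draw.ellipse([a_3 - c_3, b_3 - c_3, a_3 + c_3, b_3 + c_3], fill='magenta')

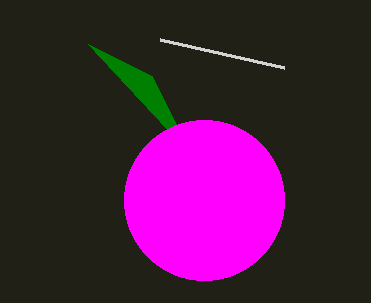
p_1 = 284; q_1 = 68; s_2 = 152; t_2 = 76; a_3 = 204; b_3 = 200; c_3 = 80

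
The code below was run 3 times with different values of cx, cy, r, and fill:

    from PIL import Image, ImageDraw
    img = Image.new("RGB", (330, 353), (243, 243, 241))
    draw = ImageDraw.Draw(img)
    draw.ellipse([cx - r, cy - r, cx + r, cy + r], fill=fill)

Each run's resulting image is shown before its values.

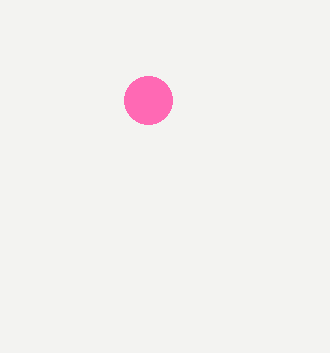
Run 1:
cx = 148, cy = 100, r = 24, fill = 'hotpink'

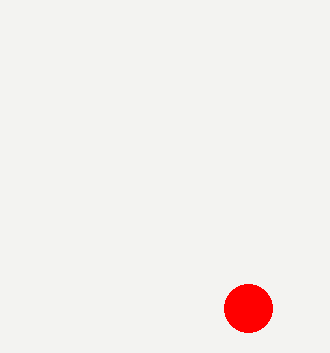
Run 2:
cx = 248
cy = 308
r = 24
fill = 'red'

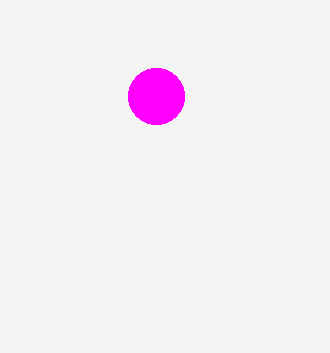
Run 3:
cx = 156, cy = 96, r = 28, fill = 'magenta'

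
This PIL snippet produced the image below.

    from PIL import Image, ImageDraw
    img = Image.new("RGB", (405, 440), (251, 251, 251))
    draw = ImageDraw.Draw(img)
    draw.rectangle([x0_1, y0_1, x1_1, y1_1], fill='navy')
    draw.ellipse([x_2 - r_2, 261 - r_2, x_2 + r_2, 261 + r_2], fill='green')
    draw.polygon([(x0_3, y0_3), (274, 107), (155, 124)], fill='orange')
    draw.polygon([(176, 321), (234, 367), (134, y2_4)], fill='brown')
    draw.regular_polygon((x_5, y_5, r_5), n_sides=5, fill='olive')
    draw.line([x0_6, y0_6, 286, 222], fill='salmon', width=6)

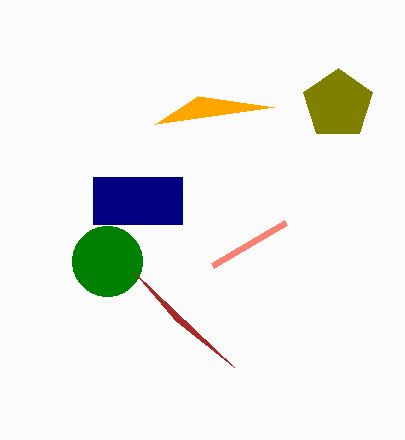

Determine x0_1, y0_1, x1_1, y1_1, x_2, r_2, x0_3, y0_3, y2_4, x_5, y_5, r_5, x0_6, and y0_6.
x0_1 = 93; y0_1 = 177; x1_1 = 182; y1_1 = 224; x_2 = 107; r_2 = 35; x0_3 = 198; y0_3 = 96; y2_4 = 272; x_5 = 338; y_5 = 104; r_5 = 36; x0_6 = 213; y0_6 = 265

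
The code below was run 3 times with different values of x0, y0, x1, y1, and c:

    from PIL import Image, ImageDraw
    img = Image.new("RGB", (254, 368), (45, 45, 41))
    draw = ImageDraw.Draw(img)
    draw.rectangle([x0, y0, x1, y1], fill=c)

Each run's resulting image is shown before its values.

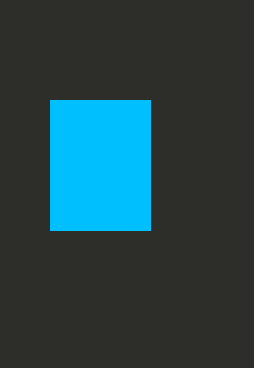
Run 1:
x0 = 50; y0 = 100; x1 = 150; y1 = 230; c = 'deepskyblue'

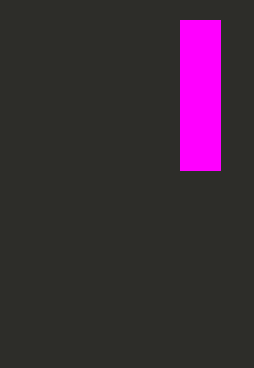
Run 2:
x0 = 180, y0 = 20, x1 = 220, y1 = 170, c = 'magenta'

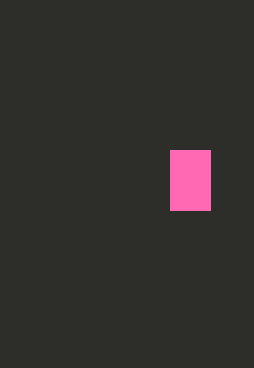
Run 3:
x0 = 170; y0 = 150; x1 = 210; y1 = 210; c = 'hotpink'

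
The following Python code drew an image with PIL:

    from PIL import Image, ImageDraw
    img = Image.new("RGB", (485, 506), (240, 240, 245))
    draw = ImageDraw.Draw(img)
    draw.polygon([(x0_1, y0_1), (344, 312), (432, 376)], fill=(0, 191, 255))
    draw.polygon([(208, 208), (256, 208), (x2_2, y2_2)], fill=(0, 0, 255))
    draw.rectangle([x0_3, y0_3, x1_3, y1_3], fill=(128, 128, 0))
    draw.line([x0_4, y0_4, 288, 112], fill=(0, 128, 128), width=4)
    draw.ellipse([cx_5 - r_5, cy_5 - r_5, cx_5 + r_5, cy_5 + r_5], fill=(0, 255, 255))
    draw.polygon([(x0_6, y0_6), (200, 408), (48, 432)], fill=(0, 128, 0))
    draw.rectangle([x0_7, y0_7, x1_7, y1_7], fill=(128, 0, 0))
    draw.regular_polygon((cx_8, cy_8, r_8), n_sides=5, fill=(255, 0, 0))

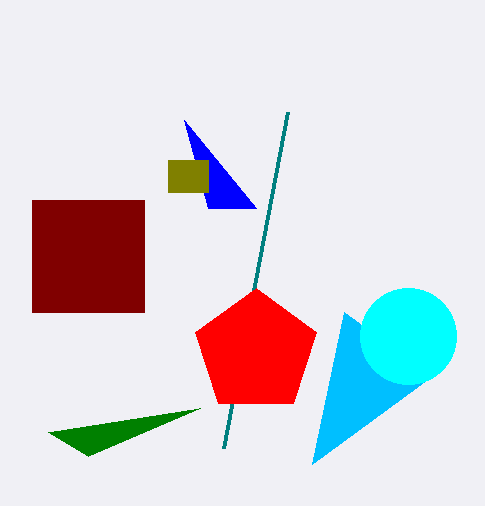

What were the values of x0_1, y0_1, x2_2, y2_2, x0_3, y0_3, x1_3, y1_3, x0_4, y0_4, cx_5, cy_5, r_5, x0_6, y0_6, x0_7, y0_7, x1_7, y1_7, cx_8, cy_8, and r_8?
x0_1 = 312, y0_1 = 464, x2_2 = 184, y2_2 = 120, x0_3 = 168, y0_3 = 160, x1_3 = 208, y1_3 = 192, x0_4 = 224, y0_4 = 448, cx_5 = 408, cy_5 = 336, r_5 = 48, x0_6 = 88, y0_6 = 456, x0_7 = 32, y0_7 = 200, x1_7 = 144, y1_7 = 312, cx_8 = 256, cy_8 = 352, r_8 = 64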